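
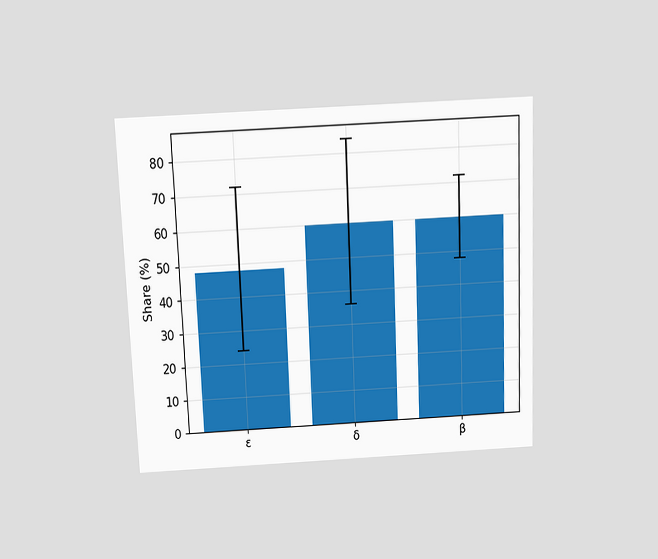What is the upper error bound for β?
The chart is tilted about 2° counter-clockwise and viewed slightly from above. The β bar's upper whisker reaches 72%.

72%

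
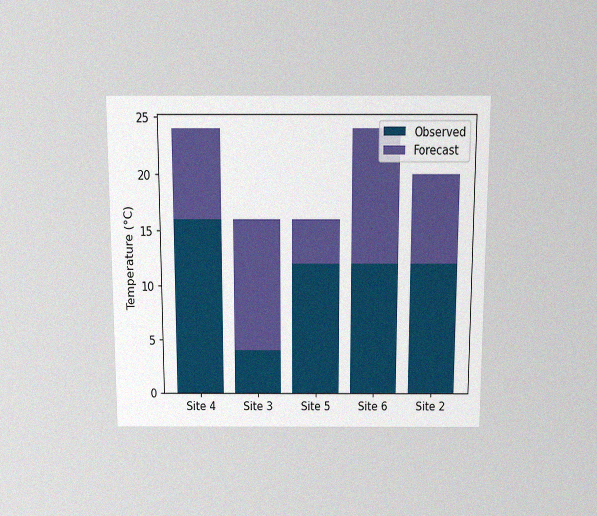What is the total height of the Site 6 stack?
24°C

The chart is viewed slightly from above, with some photo noise. The Site 6 stack's top reaches 24°C on the y-axis.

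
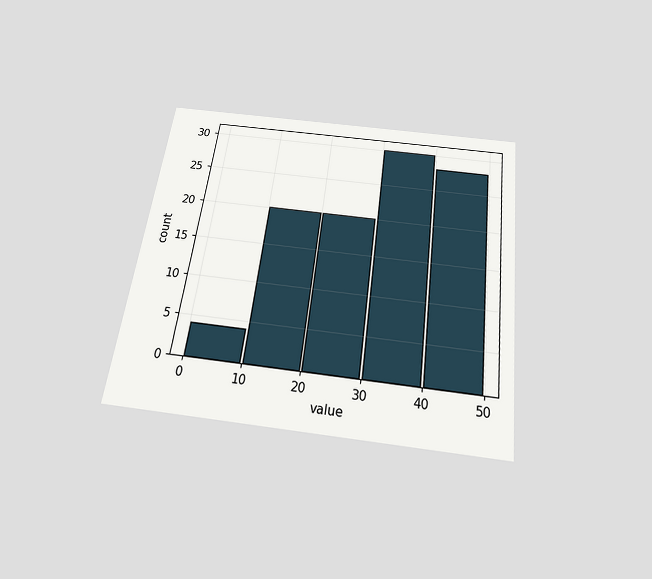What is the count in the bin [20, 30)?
The chart is tilted about 8° clockwise and viewed slightly from below. The [20, 30) bin has height 20.

20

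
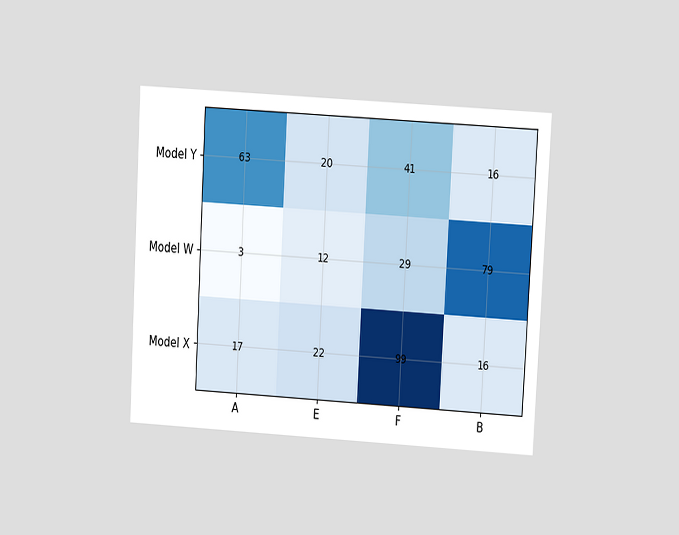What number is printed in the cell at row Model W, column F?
The chart is tilted about 3° clockwise and viewed at a slight angle. The (Model W, F) cell reads 29.

29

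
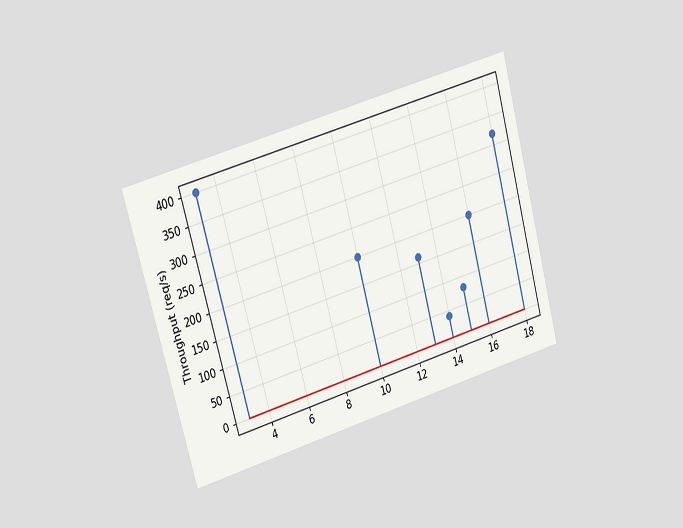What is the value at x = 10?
200req/s

The chart is tilted about 16° counter-clockwise and viewed at a slight angle. The stem at x=10 reaches 200req/s.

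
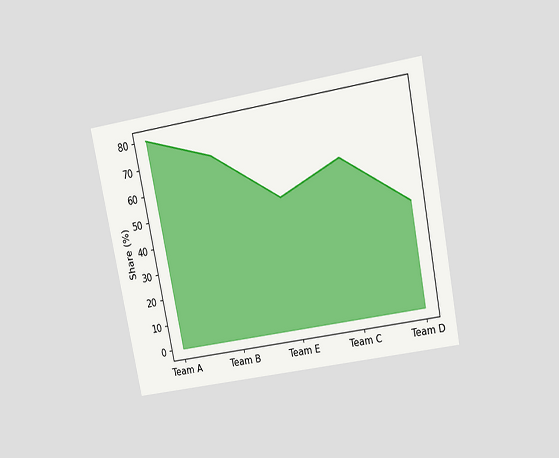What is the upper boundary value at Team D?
The chart is tilted about 11° counter-clockwise and viewed slightly from above. At Team D the upper boundary is at 40%.

40%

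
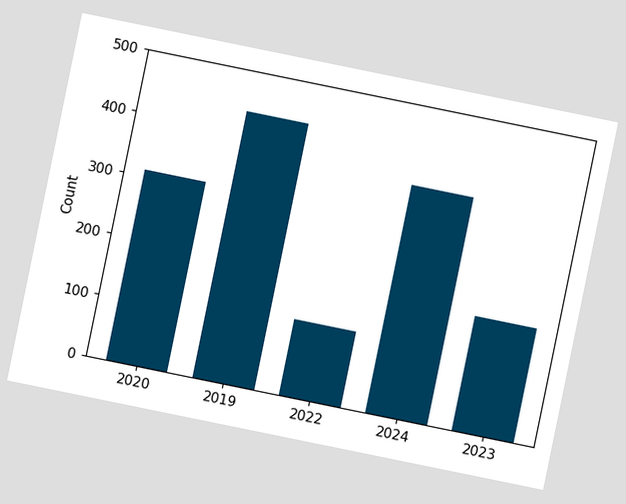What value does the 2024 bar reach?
372

The chart is tilted about 12° clockwise. Reading along the chart's y-axis, the 2024 bar reaches 372.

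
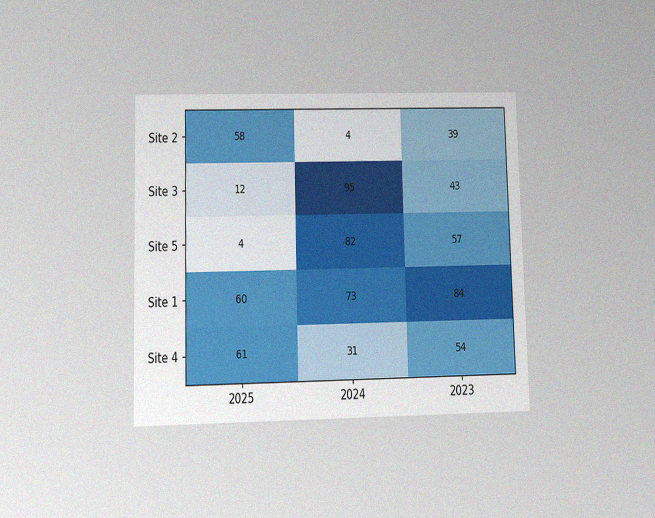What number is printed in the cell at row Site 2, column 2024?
The chart is viewed at a slight angle, with some photo noise. The (Site 2, 2024) cell reads 4.

4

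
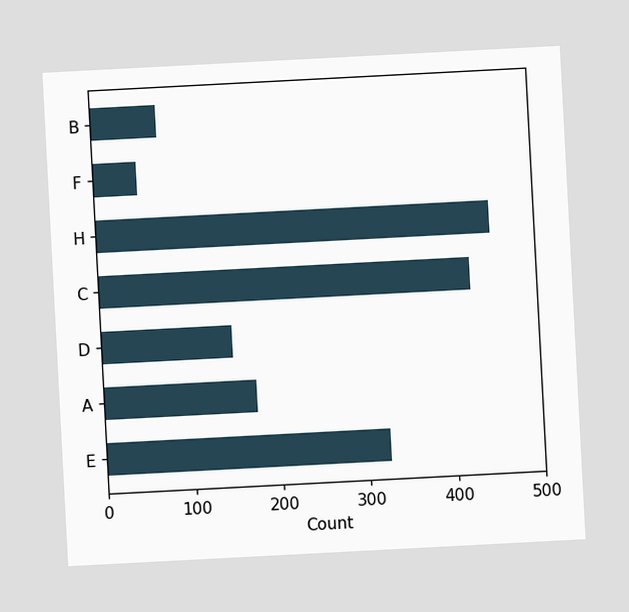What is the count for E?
325

The chart is tilted about 3° counter-clockwise. Reading along the chart's x-axis, the E bar reaches 325.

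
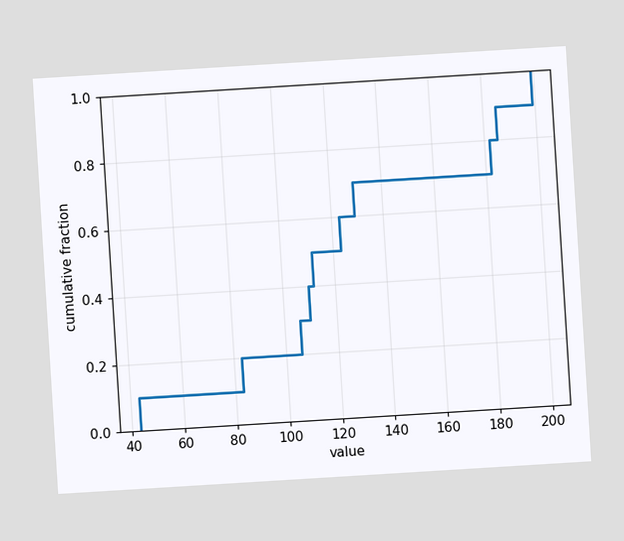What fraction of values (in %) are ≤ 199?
100%

The chart is tilted about 4° counter-clockwise. At x=199 the ECDF step is at 100%.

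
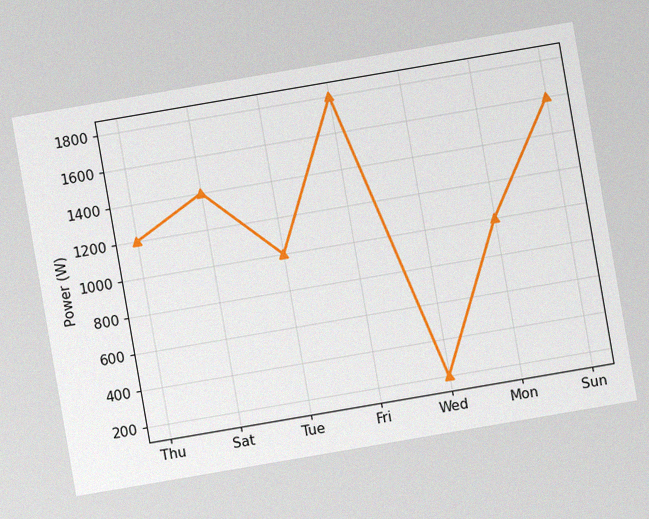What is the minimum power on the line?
200W

The chart is tilted about 10° counter-clockwise, with some photo noise. The lowest point is at Wed, and reading across to the y-axis gives 200W.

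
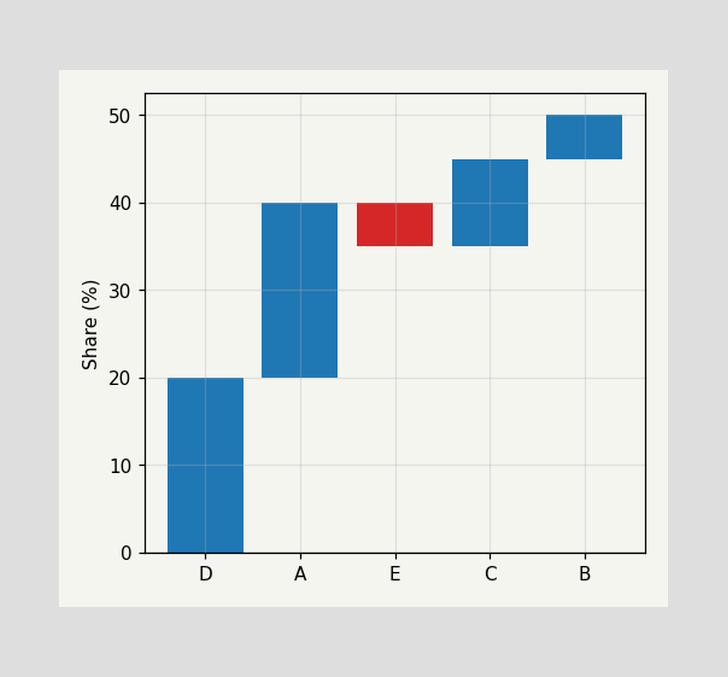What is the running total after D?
20%

After D the running total reaches 20%.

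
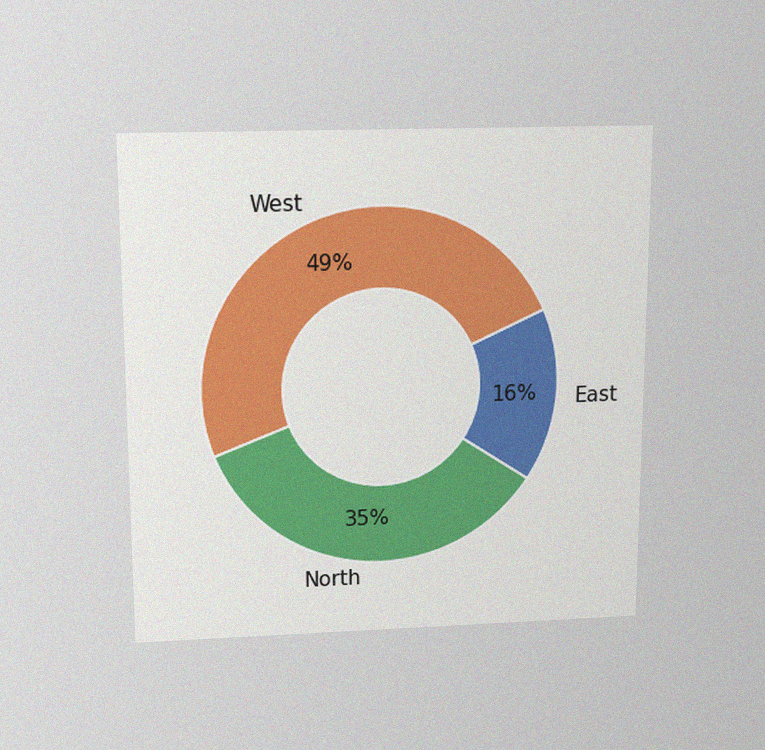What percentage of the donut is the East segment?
The chart is viewed slightly from above, with some photo noise. The East segment takes up 16% of the ring.

16%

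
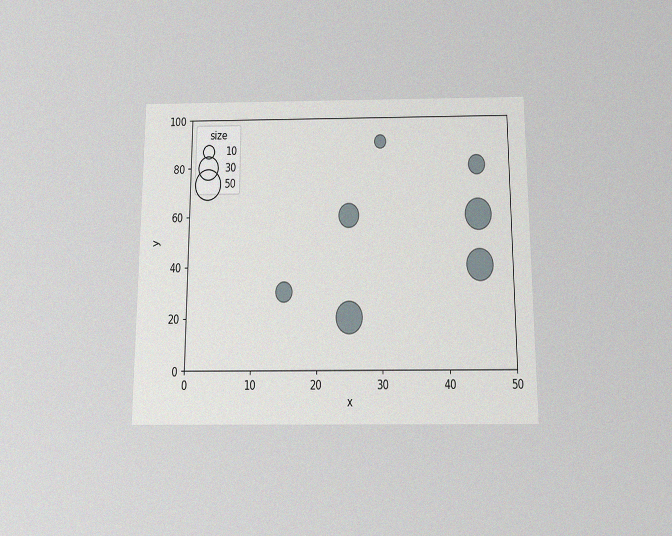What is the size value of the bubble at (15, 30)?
The chart is viewed slightly from below, with some photo noise. Matching the bubble at (15, 30) against the size legend gives 20.

20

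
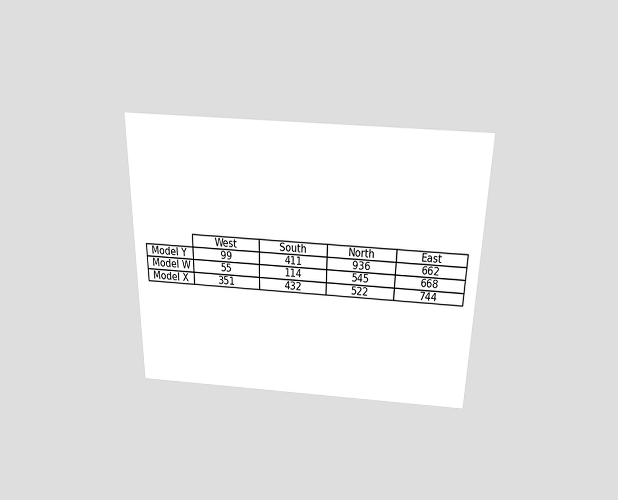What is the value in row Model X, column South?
The chart is viewed slightly from above. The (Model X, South) cell reads 432.

432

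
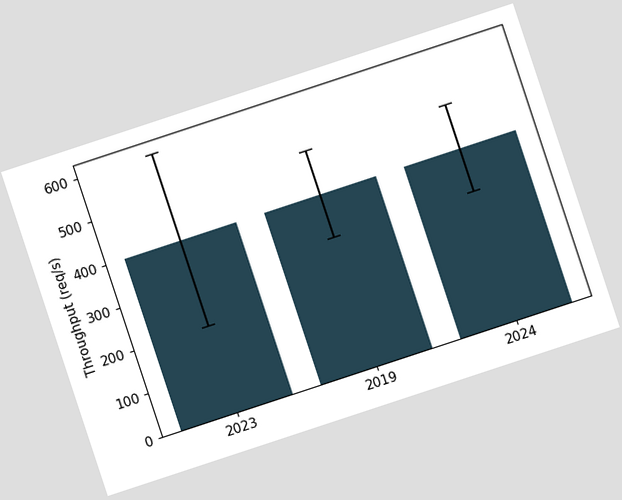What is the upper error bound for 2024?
The chart is tilted about 18° counter-clockwise. The 2024 bar's upper whisker reaches 500req/s.

500req/s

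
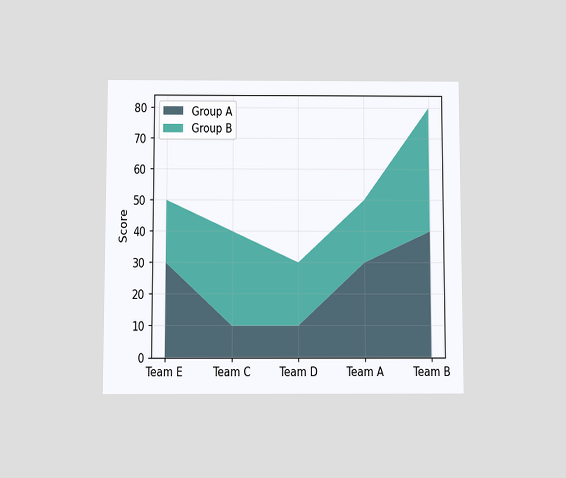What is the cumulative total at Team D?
The chart is viewed slightly from below. The stacked total at Team D reaches 30.

30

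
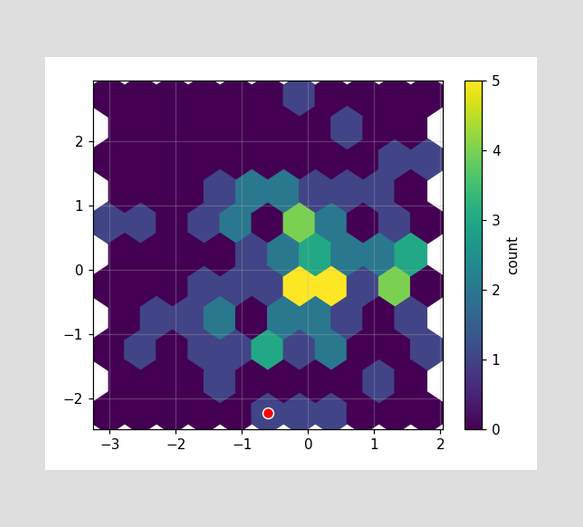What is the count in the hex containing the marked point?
The marked hex reads 1 on the colorbar.

1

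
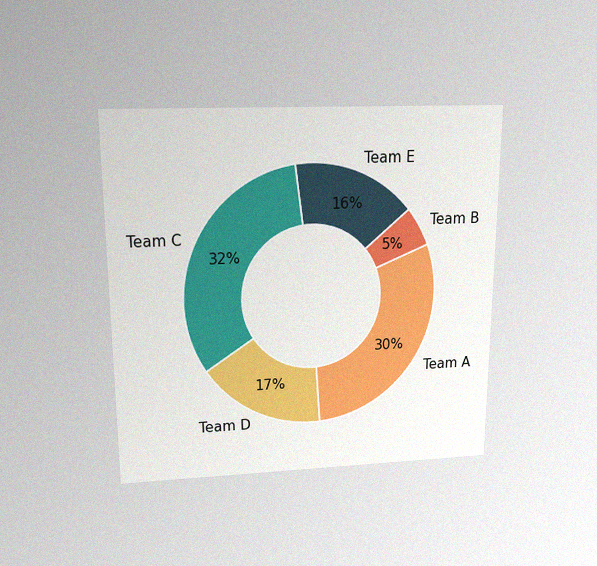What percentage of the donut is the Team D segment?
The chart is viewed slightly from above, with some photo noise. The Team D segment takes up 17% of the ring.

17%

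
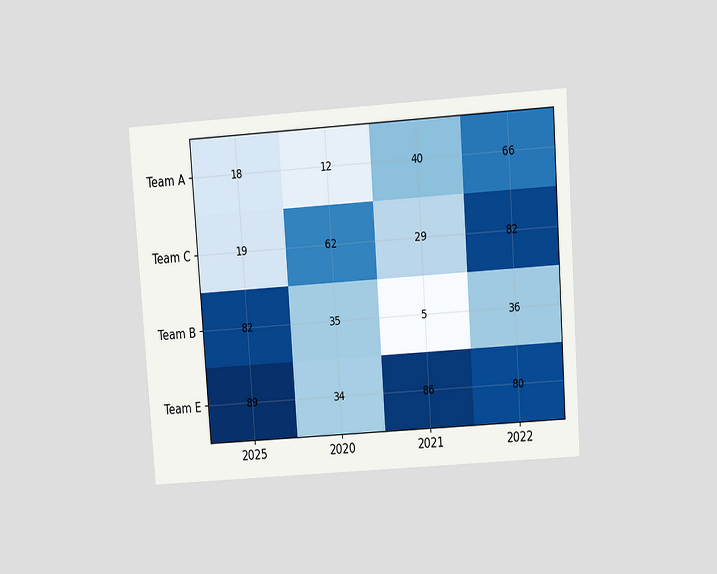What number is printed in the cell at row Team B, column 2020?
35

The chart is tilted about 4° counter-clockwise and viewed slightly from above. The (Team B, 2020) cell reads 35.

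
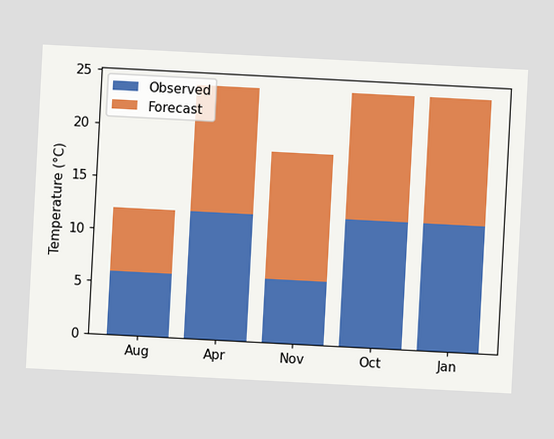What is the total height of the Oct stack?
The chart is tilted about 3° clockwise. The Oct stack's top reaches 24°C on the y-axis.

24°C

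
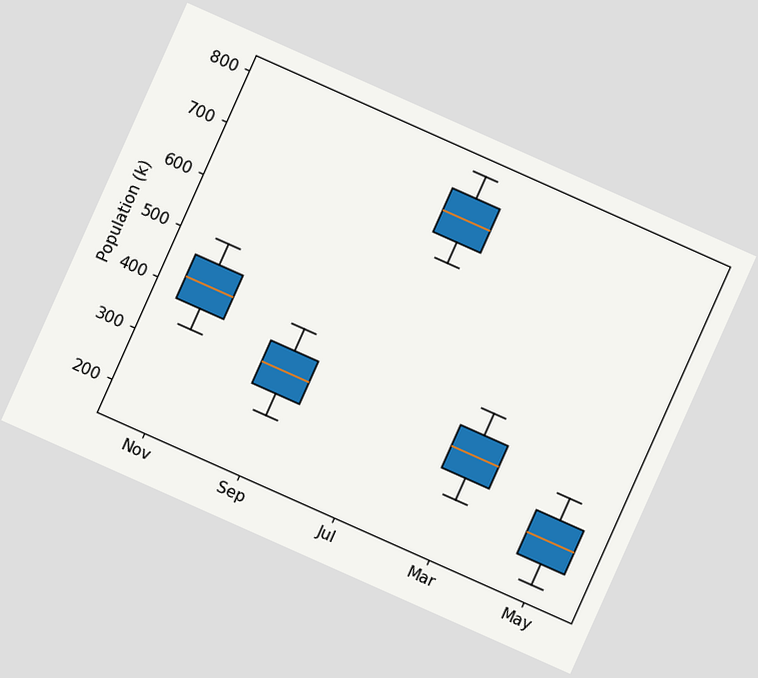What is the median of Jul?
The chart is tilted about 24° clockwise. The median line in the Jul box sits at 714k.

714k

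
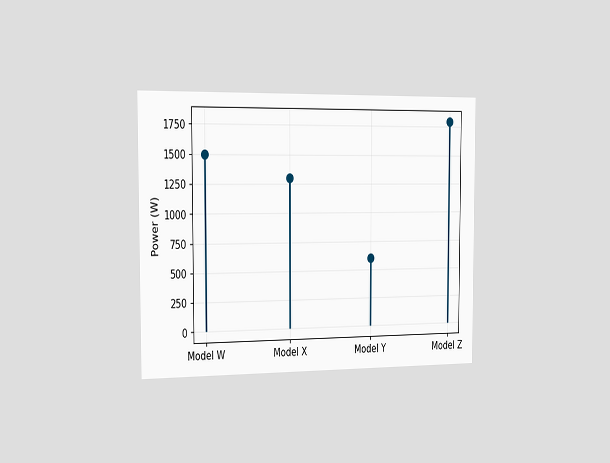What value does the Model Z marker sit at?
1800W

The chart is viewed slightly from the left. The Model Z marker sits at 1800W.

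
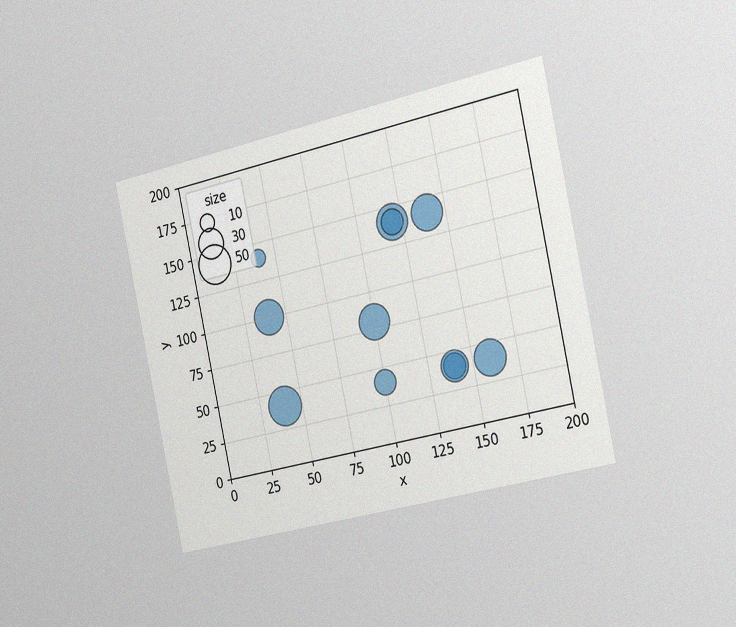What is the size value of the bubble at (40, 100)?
The chart is tilted about 12° counter-clockwise and viewed slightly from the right, with some photo noise. Matching the bubble at (40, 100) against the size legend gives 40.

40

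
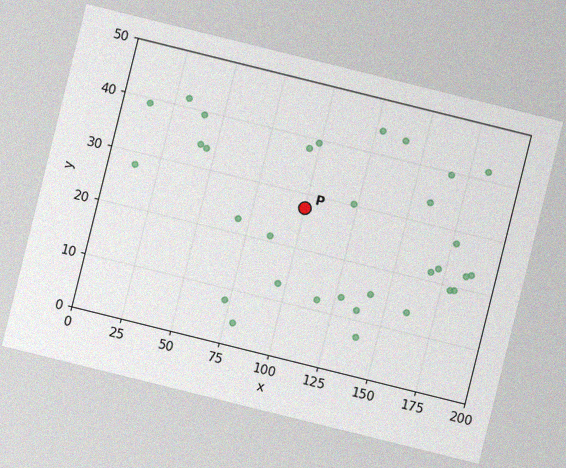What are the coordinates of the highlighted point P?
The chart is tilted about 14° clockwise, with some photo noise. Following the gridlines from P to each axis, P sits at (100, 27.5).

(100, 27.5)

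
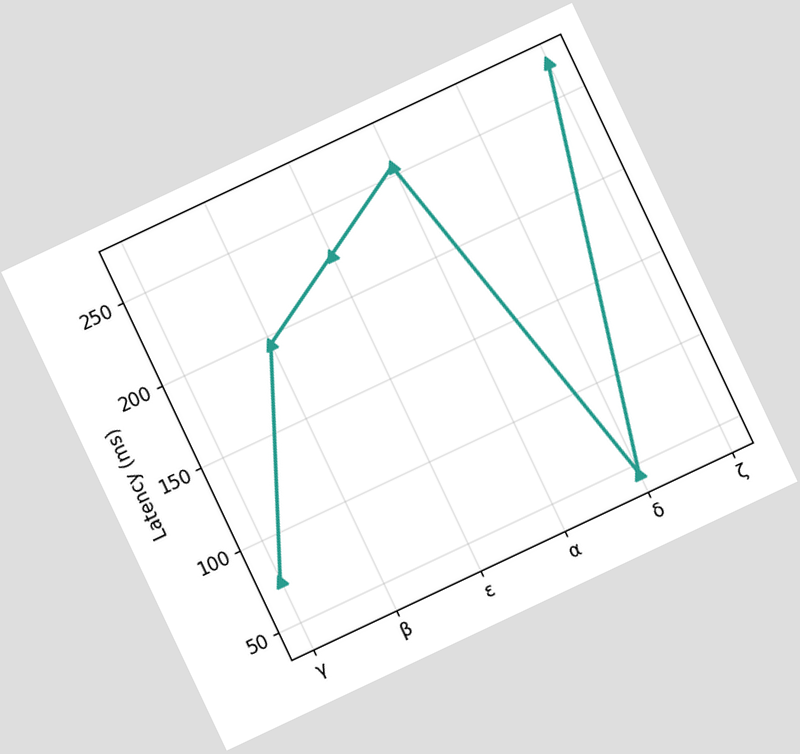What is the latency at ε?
225ms

The chart is tilted about 25° counter-clockwise. At ε, the line is at 225ms.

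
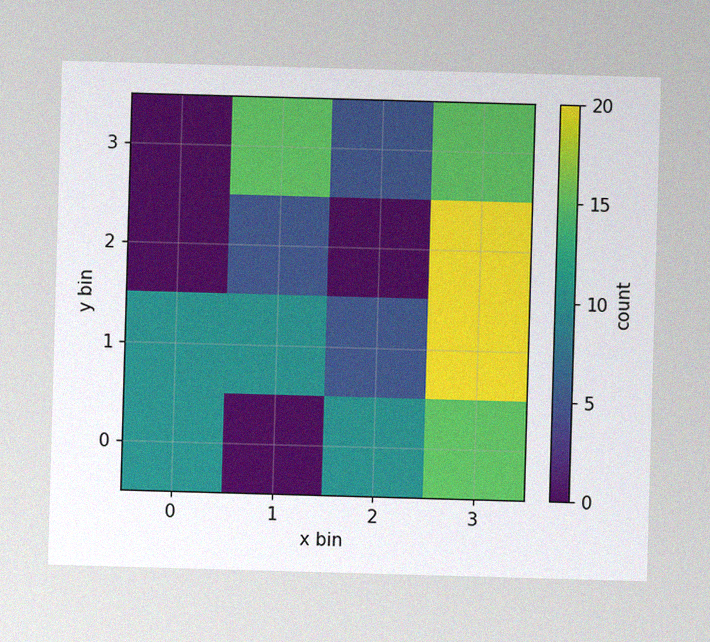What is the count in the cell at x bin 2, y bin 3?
The image has some photo noise and uneven lighting. Matching the cell (2, 3) against the colorbar gives 5.

5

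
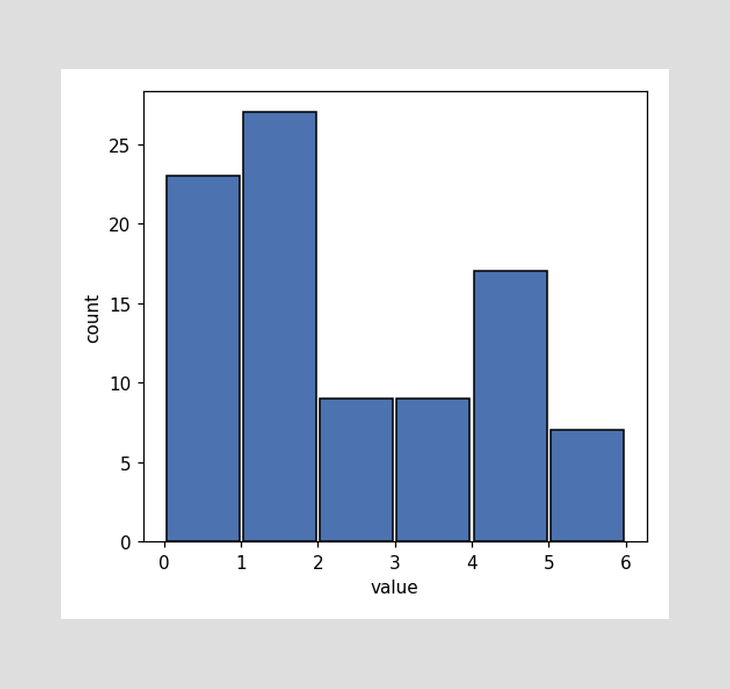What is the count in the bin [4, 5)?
The [4, 5) bin has height 17.

17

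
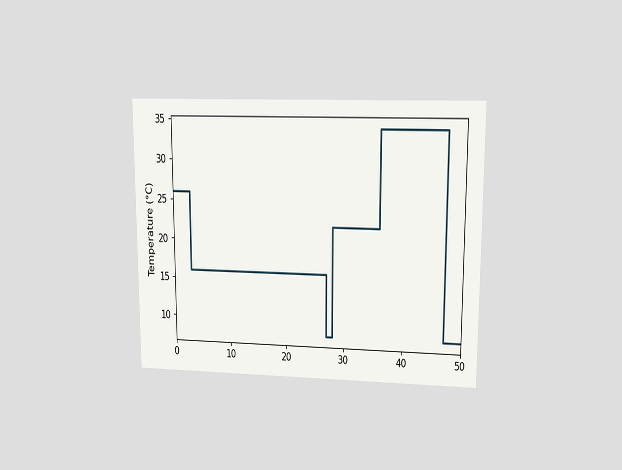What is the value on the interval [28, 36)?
The chart is viewed at a slight angle. On [28, 36) the step sits at 22°C.

22°C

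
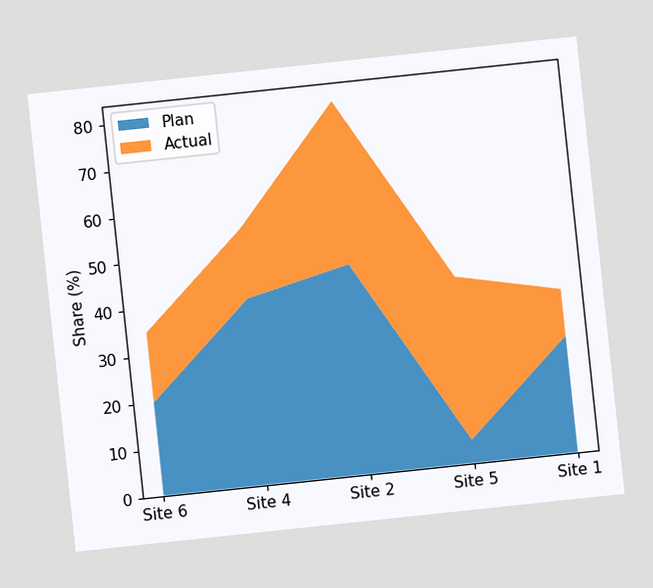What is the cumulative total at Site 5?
The chart is tilted about 6° counter-clockwise. The stacked total at Site 5 reaches 40%.

40%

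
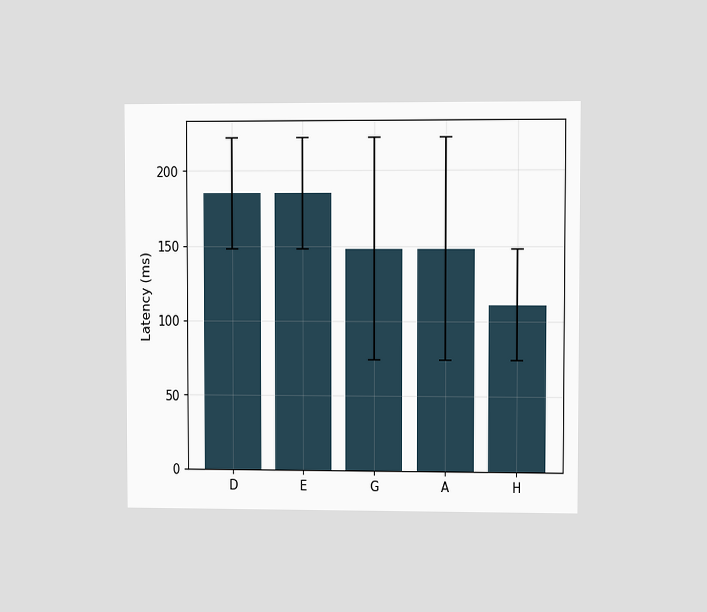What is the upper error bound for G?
222ms

The chart is viewed at a slight angle. The G bar's upper whisker reaches 222ms.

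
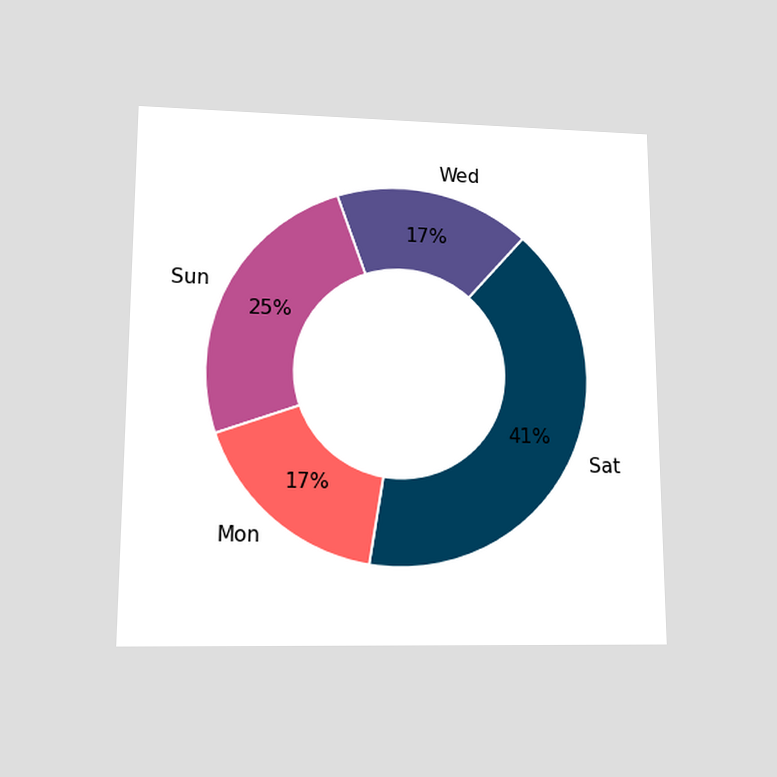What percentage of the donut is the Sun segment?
The chart is viewed at a slight angle. The Sun segment takes up 25% of the ring.

25%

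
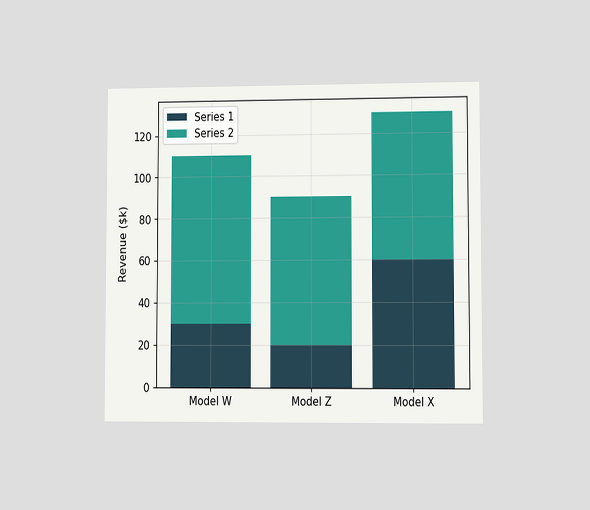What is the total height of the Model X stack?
The chart is viewed at a slight angle. The Model X stack's top reaches $130k on the y-axis.

$130k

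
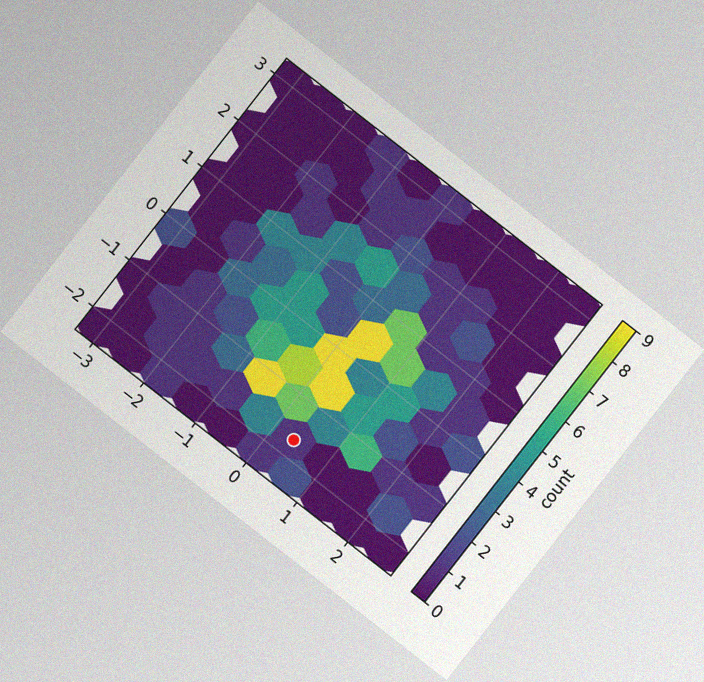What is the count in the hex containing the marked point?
The chart is tilted about 38° clockwise, with some photo noise. The marked hex reads 1 on the colorbar.

1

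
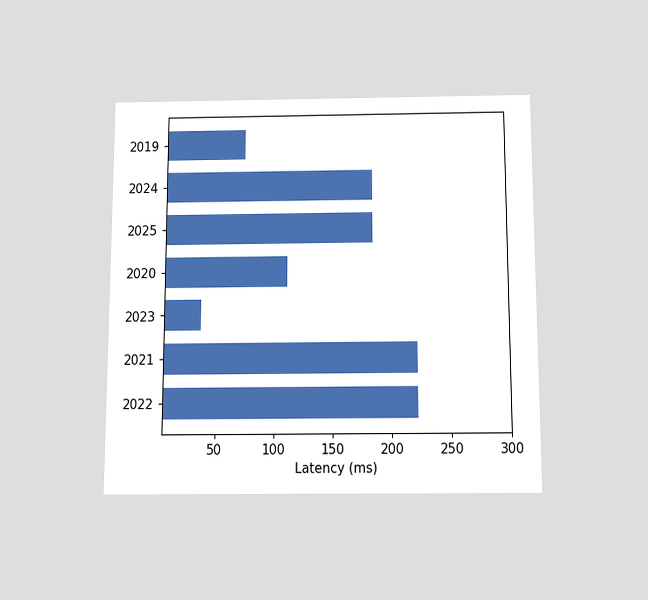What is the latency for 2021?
The chart is viewed slightly from below. Reading along the chart's x-axis, the 2021 bar reaches 222ms.

222ms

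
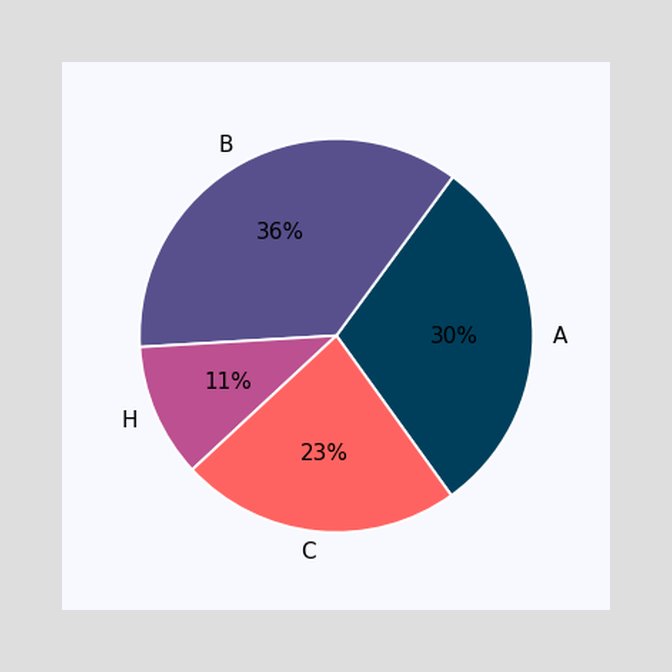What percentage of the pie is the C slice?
The C slice takes up 23% of the pie.

23%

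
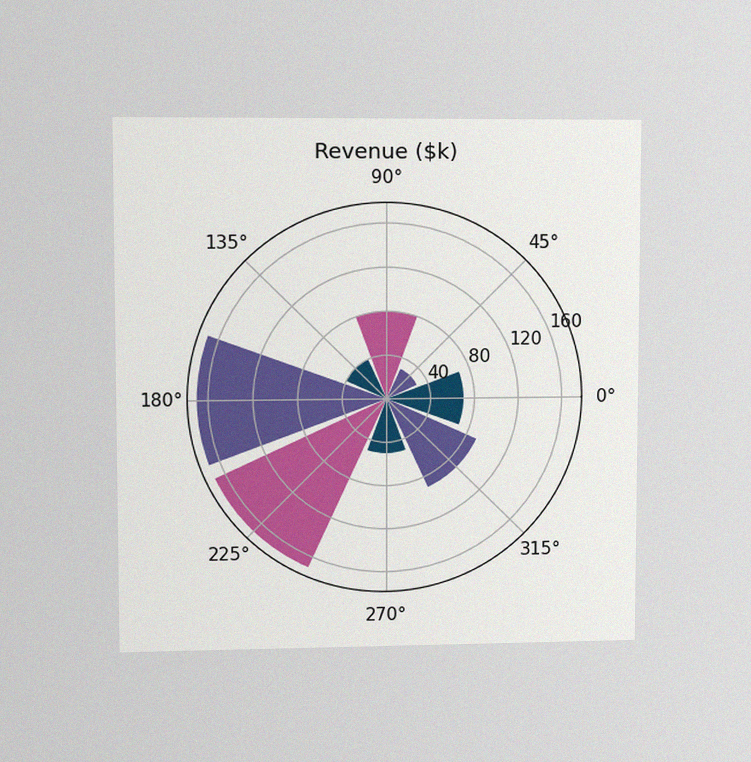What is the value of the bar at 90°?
The chart is viewed at a slight angle, with some photo noise. The bar at 90° reaches $80k on the radial axis.

$80k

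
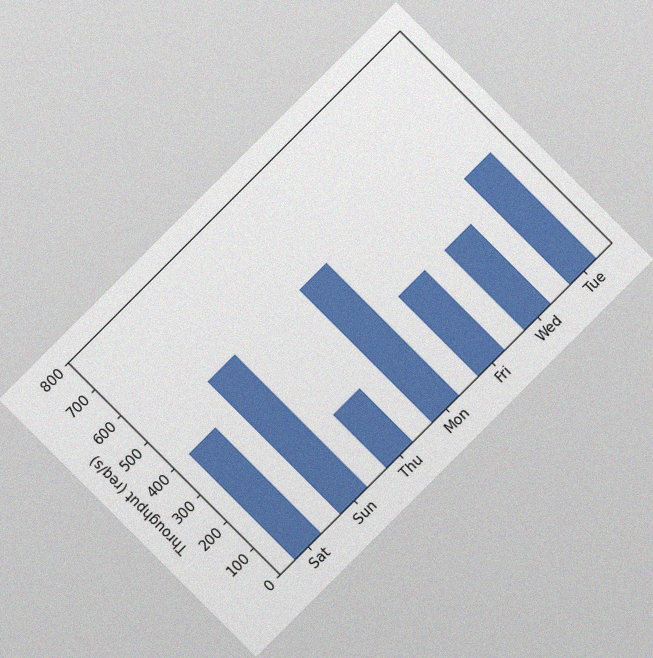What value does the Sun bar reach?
The chart is tilted about 45° counter-clockwise, with some photo noise. Reading along the chart's y-axis, the Sun bar reaches 500req/s.

500req/s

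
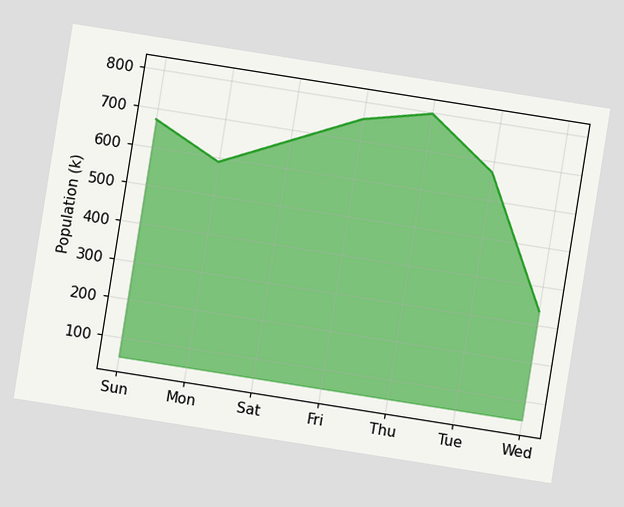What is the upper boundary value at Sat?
672k

The chart is tilted about 9° clockwise. At Sat the upper boundary is at 672k.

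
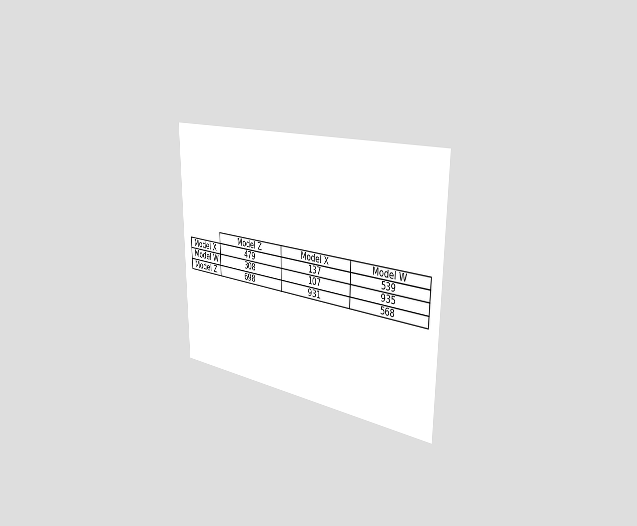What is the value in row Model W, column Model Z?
308

The chart is viewed slightly from the right. The (Model W, Model Z) cell reads 308.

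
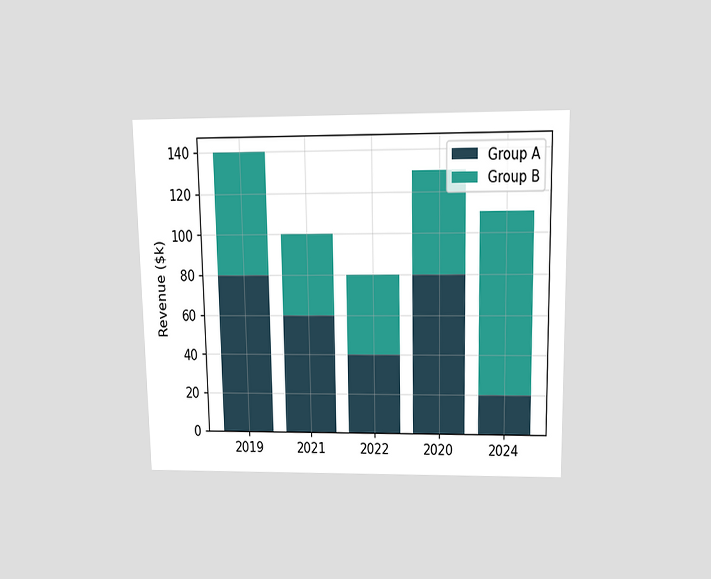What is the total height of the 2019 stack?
The chart is viewed slightly from above. The 2019 stack's top reaches $140k on the y-axis.

$140k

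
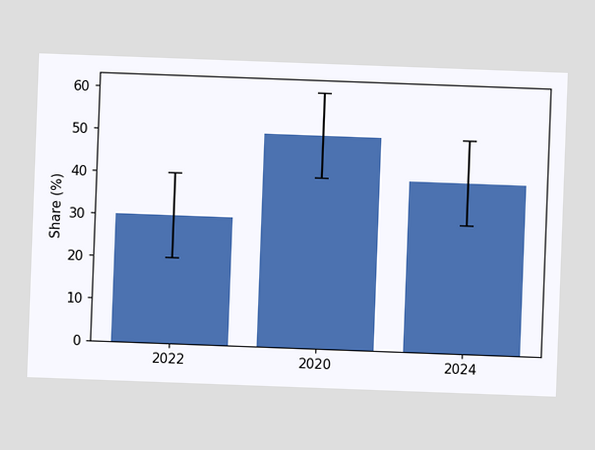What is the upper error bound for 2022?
40%

The chart is tilted about 2° clockwise. The 2022 bar's upper whisker reaches 40%.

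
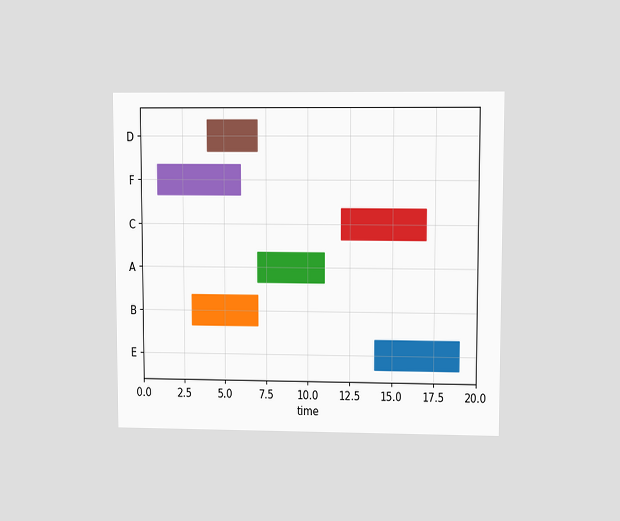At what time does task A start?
7

The chart is viewed at a slight angle. The A bar begins at t=7.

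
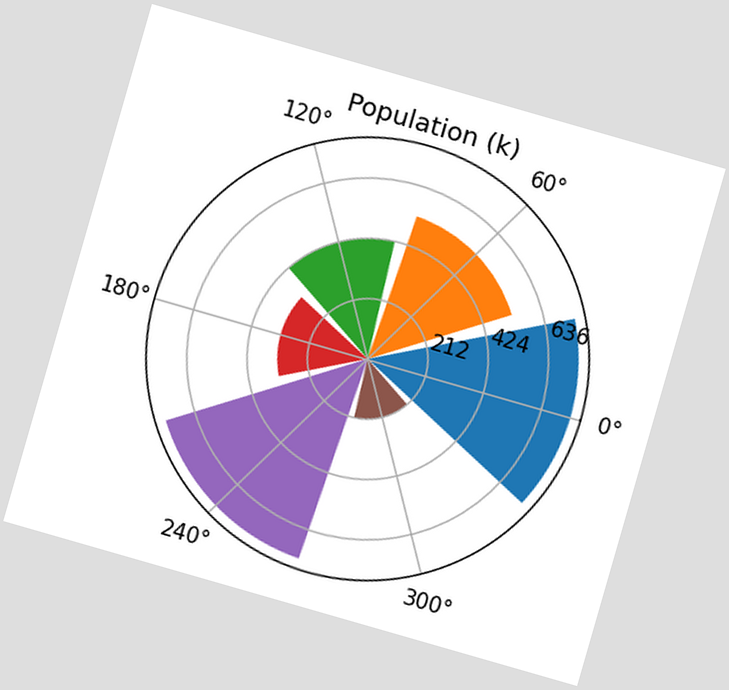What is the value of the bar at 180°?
The chart is tilted about 16° clockwise. The bar at 180° reaches 318k on the radial axis.

318k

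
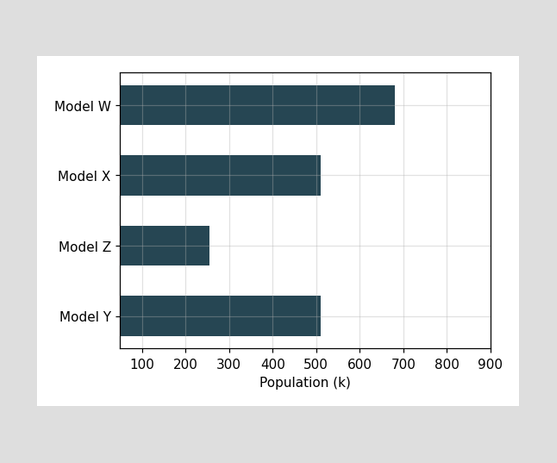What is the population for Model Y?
510k

Reading along the chart's x-axis, the Model Y bar reaches 510k.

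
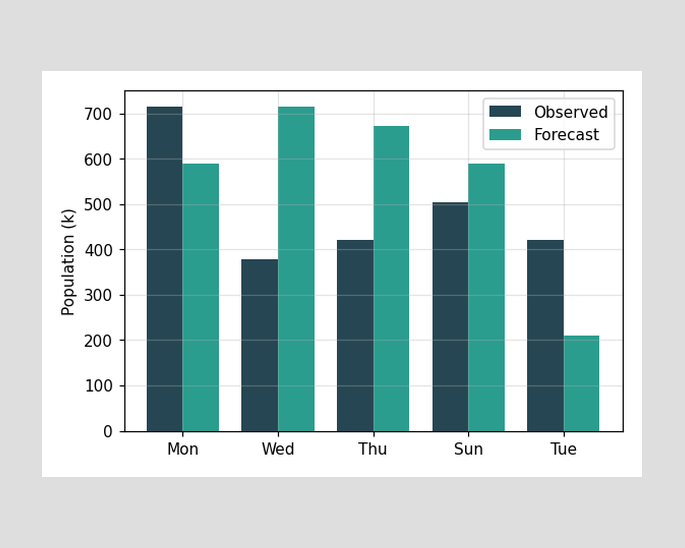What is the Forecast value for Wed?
714k

The Forecast bar at Wed reaches 714k on the y-axis.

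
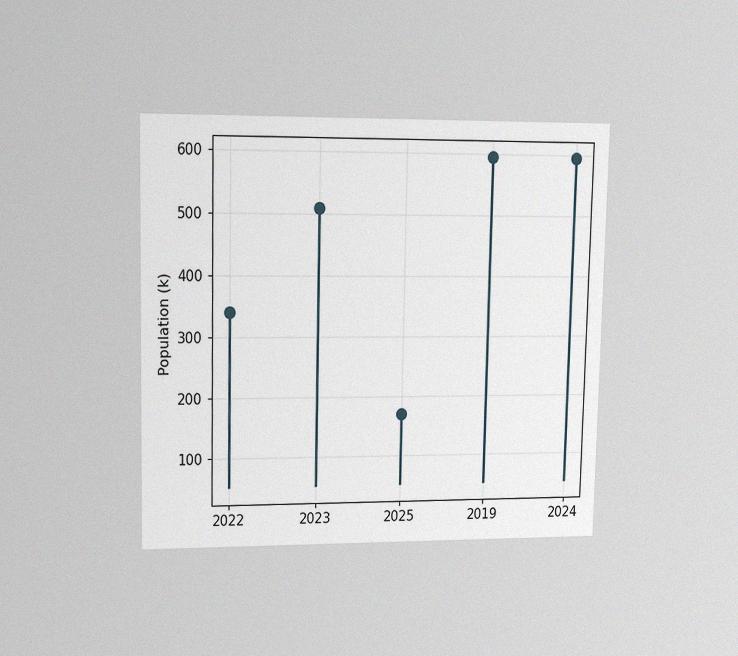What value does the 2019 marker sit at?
595k

The chart is viewed at a slight angle, with some photo noise. The 2019 marker sits at 595k.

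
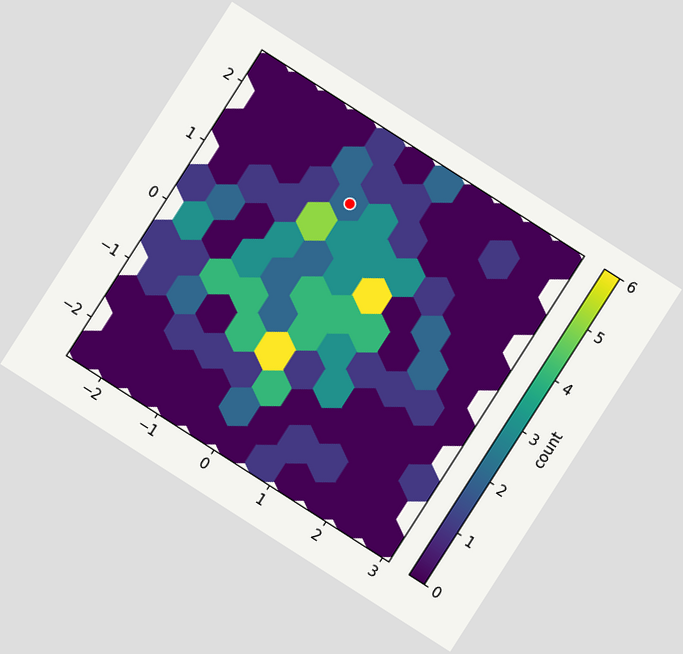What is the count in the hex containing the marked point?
2

The chart is tilted about 33° clockwise. The marked hex reads 2 on the colorbar.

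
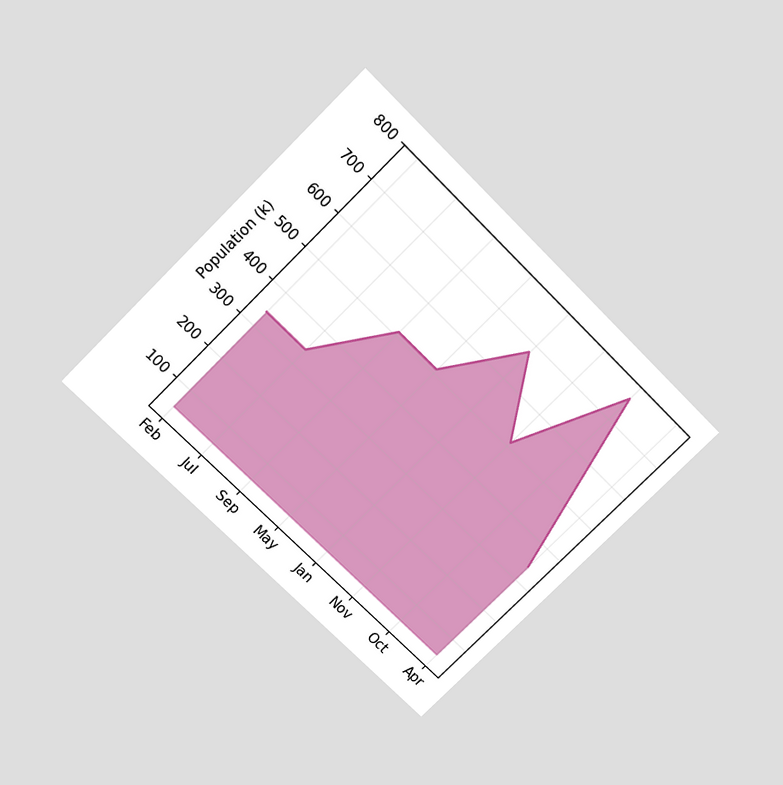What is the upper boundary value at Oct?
The chart is tilted about 45° clockwise and viewed slightly from above. At Oct the upper boundary is at 765k.

765k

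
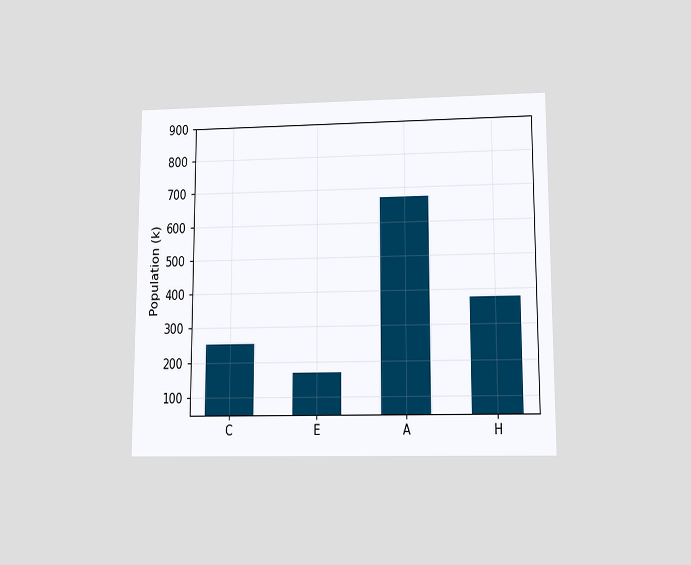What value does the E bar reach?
168k

The chart is viewed at a slight angle. Reading along the chart's y-axis, the E bar reaches 168k.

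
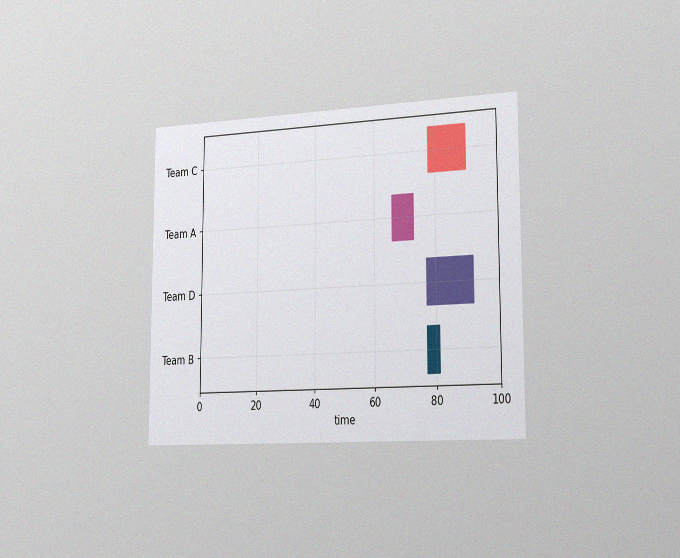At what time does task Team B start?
The chart is viewed slightly from the right, with some photo noise. The Team B bar begins at t=77.

77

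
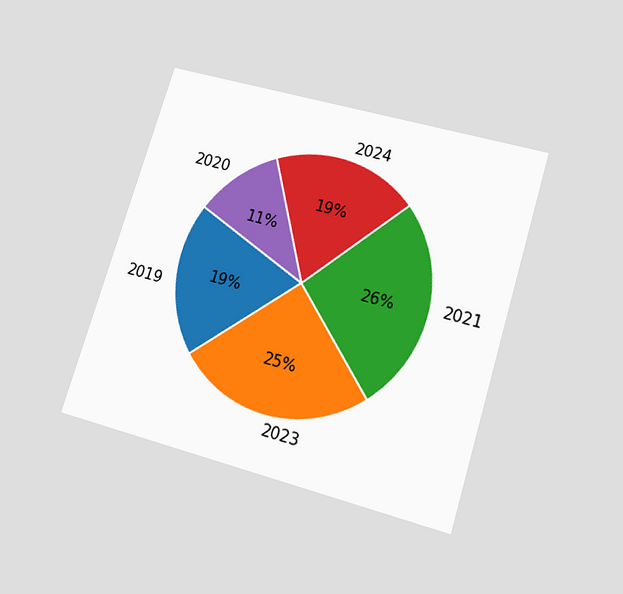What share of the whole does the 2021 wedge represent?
The chart is tilted about 17° clockwise and viewed slightly from below. The 2021 slice takes up 26% of the pie.

26%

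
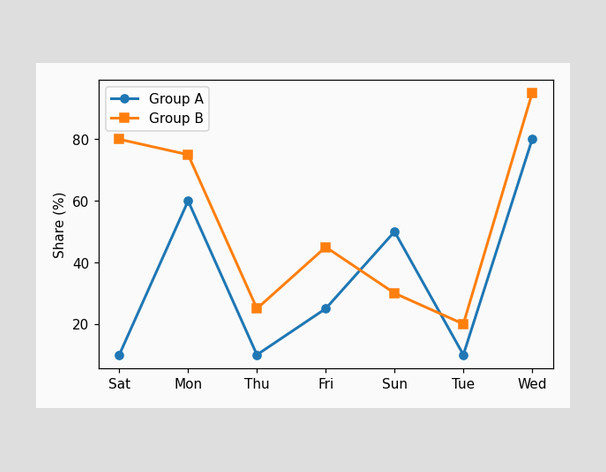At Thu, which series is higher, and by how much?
Group B, by 15%

At Thu, Group B sits above the other line by 15%.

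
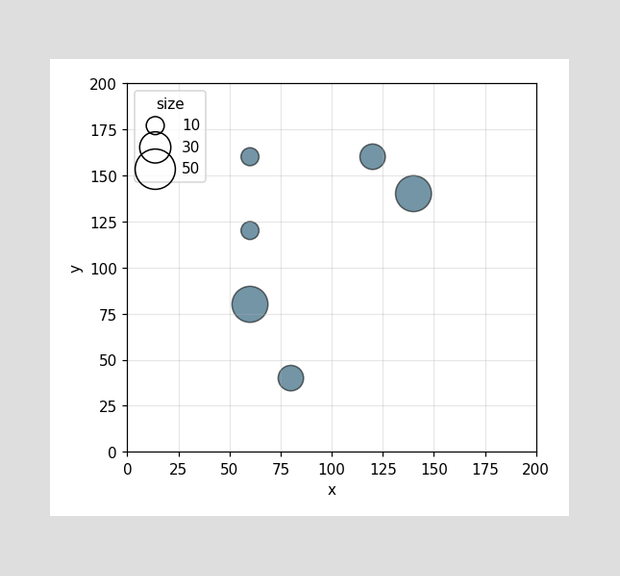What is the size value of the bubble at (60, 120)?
Matching the bubble at (60, 120) against the size legend gives 10.

10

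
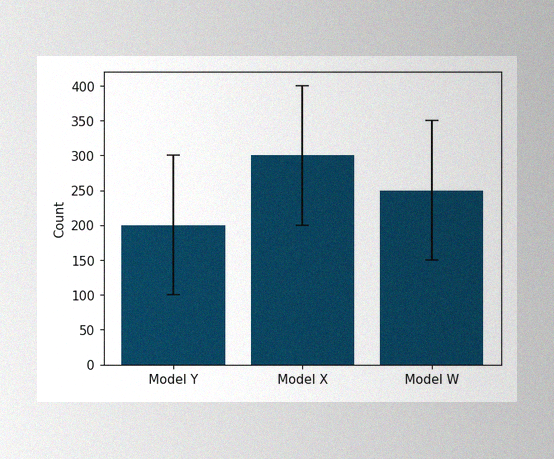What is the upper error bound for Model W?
The image has some photo noise and uneven lighting. The Model W bar's upper whisker reaches 350.

350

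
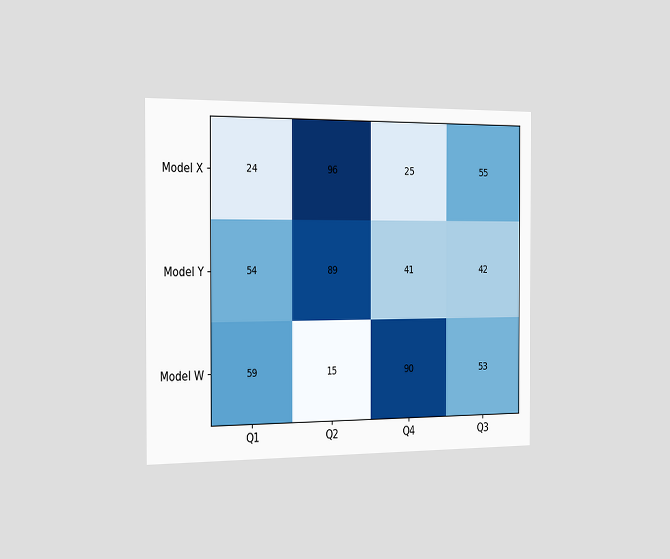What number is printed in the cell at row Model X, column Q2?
96

The chart is viewed slightly from the left. The (Model X, Q2) cell reads 96.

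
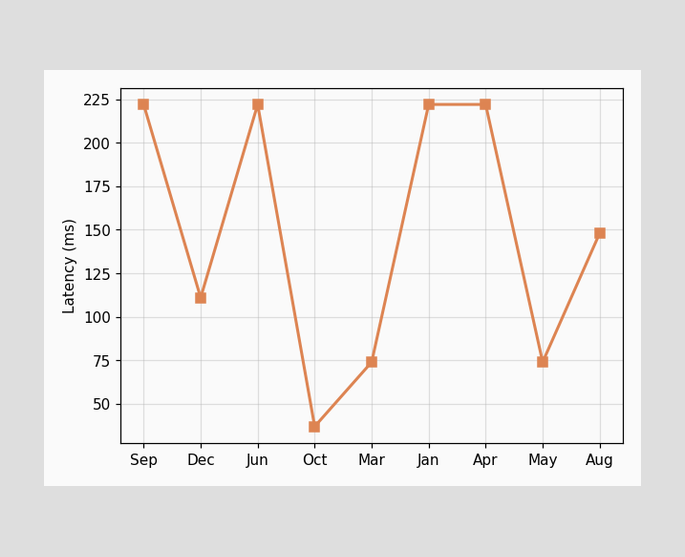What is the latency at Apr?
222ms

At Apr, the line is at 222ms.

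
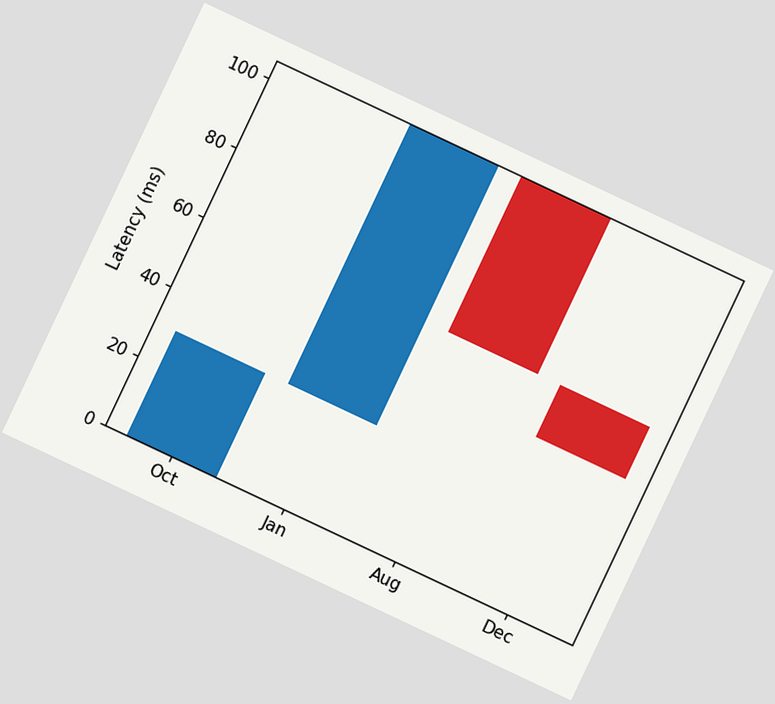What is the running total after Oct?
The chart is tilted about 25° clockwise. After Oct the running total reaches 30ms.

30ms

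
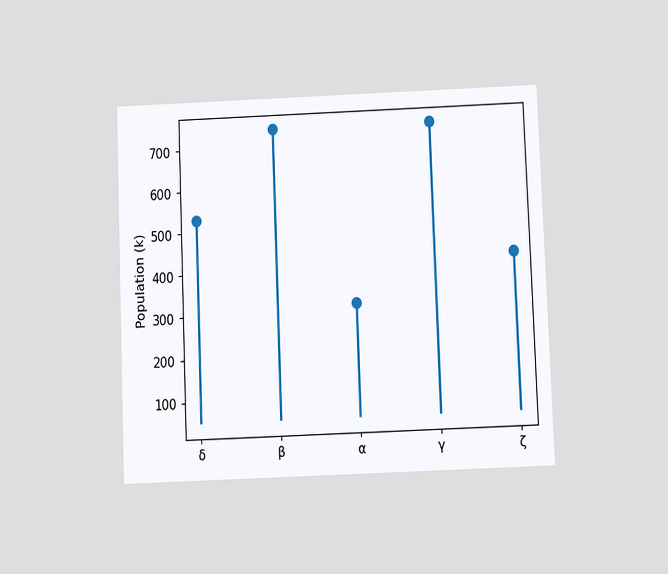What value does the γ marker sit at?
The chart is tilted about 2° counter-clockwise and viewed slightly from below. The γ marker sits at 742k.

742k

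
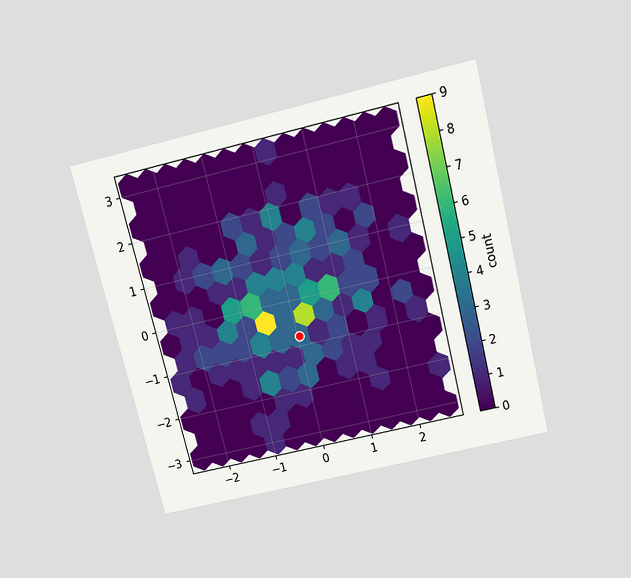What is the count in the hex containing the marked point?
The chart is tilted about 14° counter-clockwise and viewed slightly from above. The marked hex reads 3 on the colorbar.

3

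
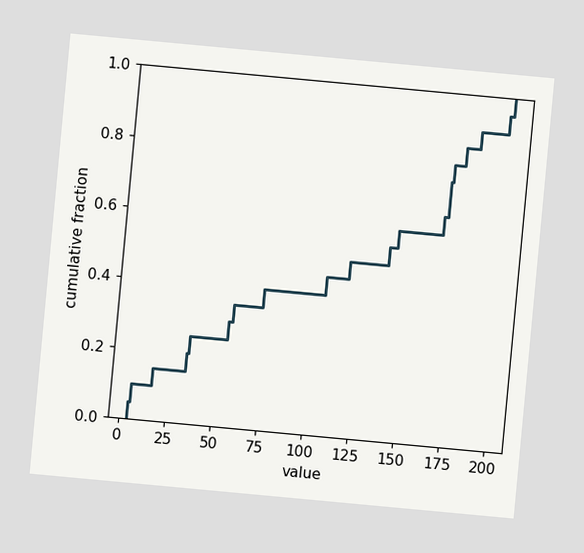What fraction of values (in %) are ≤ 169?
75%

The chart is tilted about 5° clockwise. At x=169 the ECDF step is at 75%.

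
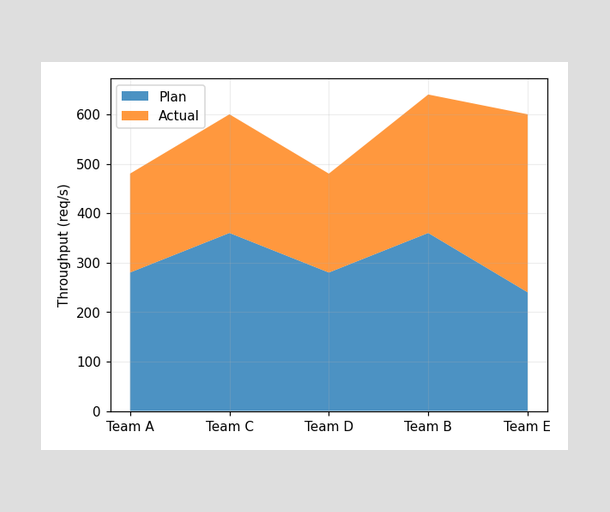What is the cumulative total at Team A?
480req/s

The stacked total at Team A reaches 480req/s.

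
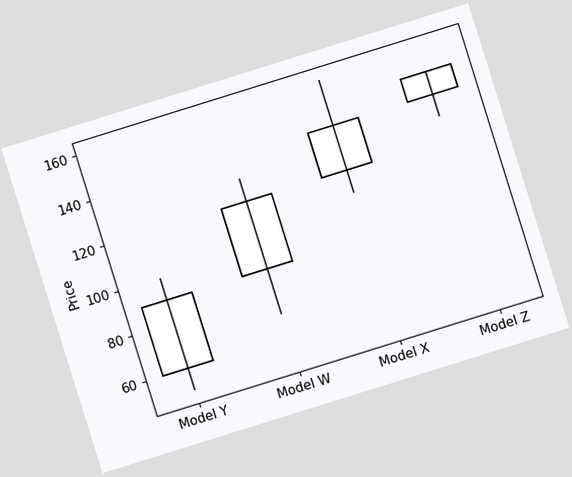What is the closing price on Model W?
120

The chart is tilted about 17° counter-clockwise. The Model W candle closes at 120.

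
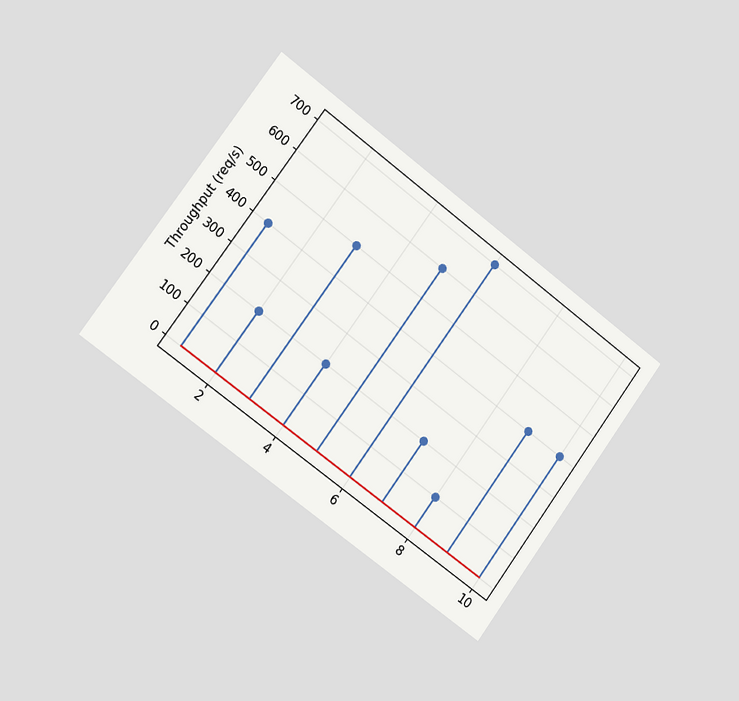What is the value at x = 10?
The chart is tilted about 36° clockwise and viewed slightly from the left. The stem at x=10 reaches 400req/s.

400req/s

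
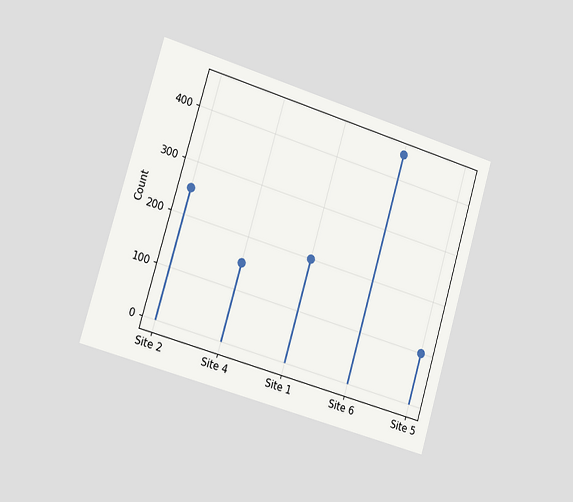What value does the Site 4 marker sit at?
150

The chart is tilted about 17° clockwise and viewed slightly from the left. The Site 4 marker sits at 150.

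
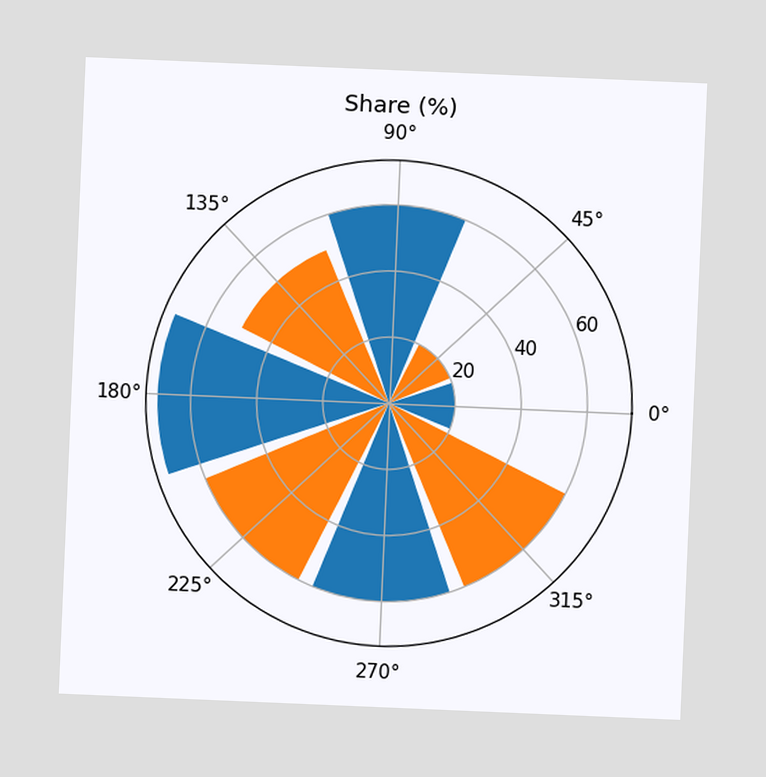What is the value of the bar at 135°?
50%

The chart is tilted about 2° clockwise. The bar at 135° reaches 50% on the radial axis.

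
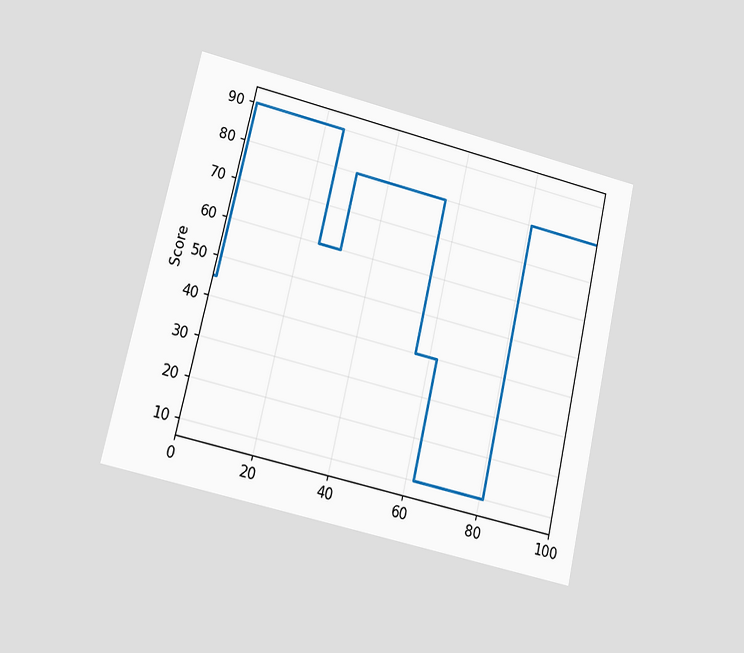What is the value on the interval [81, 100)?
80

The chart is tilted about 13° clockwise and viewed at a slight angle. On [81, 100) the step sits at 80.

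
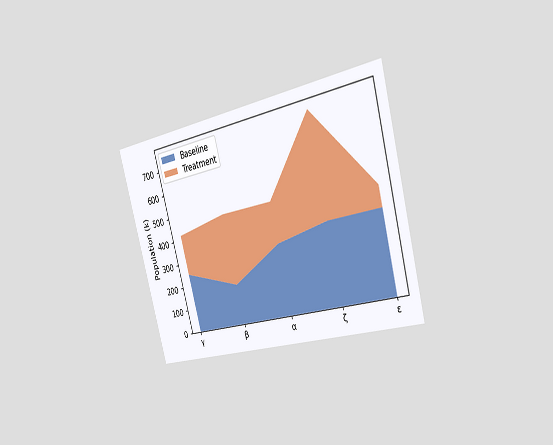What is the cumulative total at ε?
420k

The chart is tilted about 15° counter-clockwise and viewed slightly from the right. The stacked total at ε reaches 420k.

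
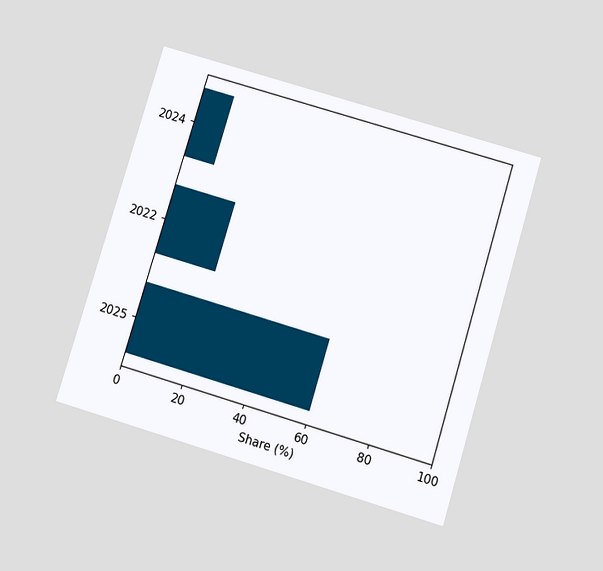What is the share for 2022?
20%

The chart is tilted about 17° clockwise and viewed slightly from below. Reading along the chart's x-axis, the 2022 bar reaches 20%.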